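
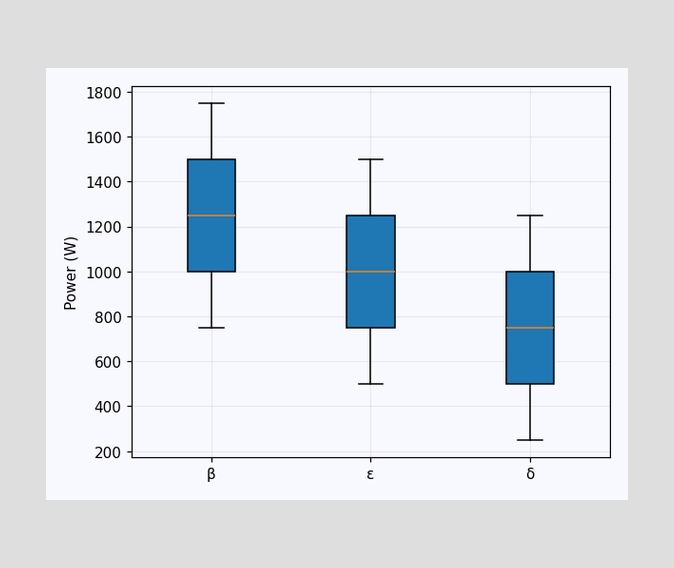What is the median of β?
The median line in the β box sits at 1250W.

1250W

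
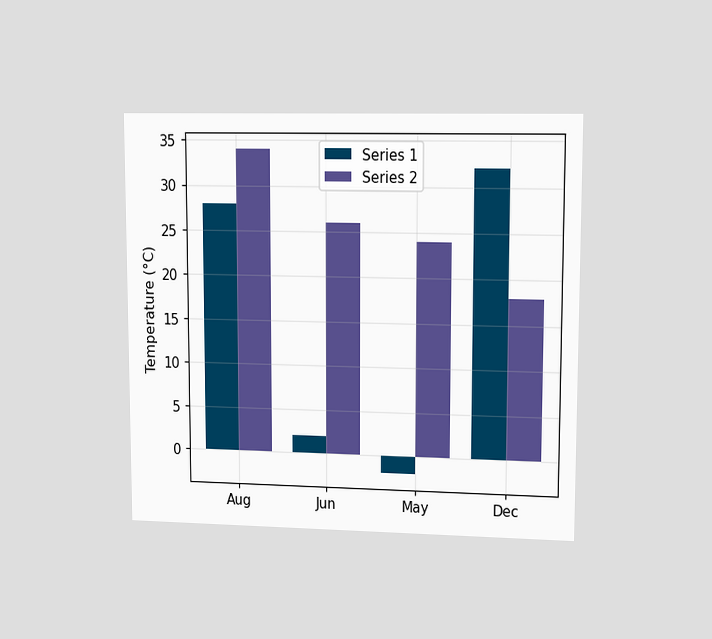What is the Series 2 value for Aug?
The chart is viewed at a slight angle. The Series 2 bar at Aug reaches 34°C on the y-axis.

34°C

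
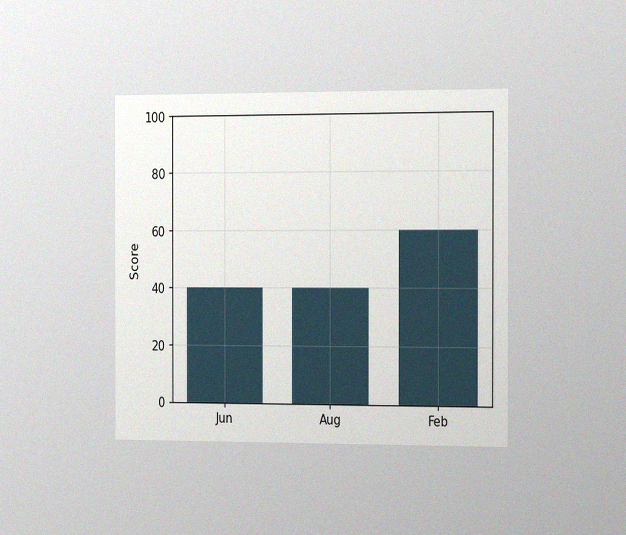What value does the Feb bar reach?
The chart is viewed slightly from the right, with some photo noise. Reading along the chart's y-axis, the Feb bar reaches 60.

60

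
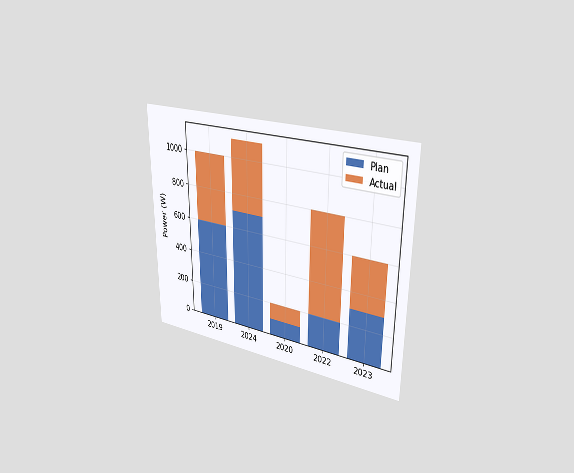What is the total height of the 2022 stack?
800W

The chart is viewed slightly from the right. The 2022 stack's top reaches 800W on the y-axis.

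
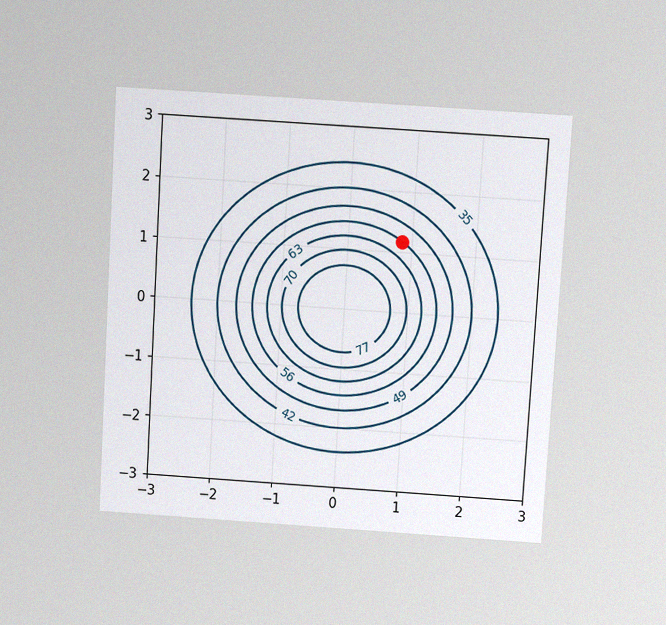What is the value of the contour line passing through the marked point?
56

The chart is tilted about 3° clockwise and viewed slightly from above, with some photo noise. The marked point sits on the contour labelled 56.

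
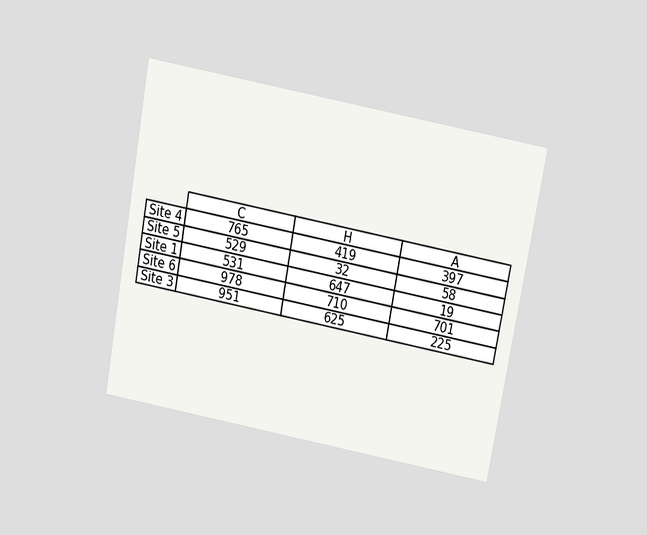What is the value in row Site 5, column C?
The chart is tilted about 10° clockwise and viewed slightly from above. The (Site 5, C) cell reads 529.

529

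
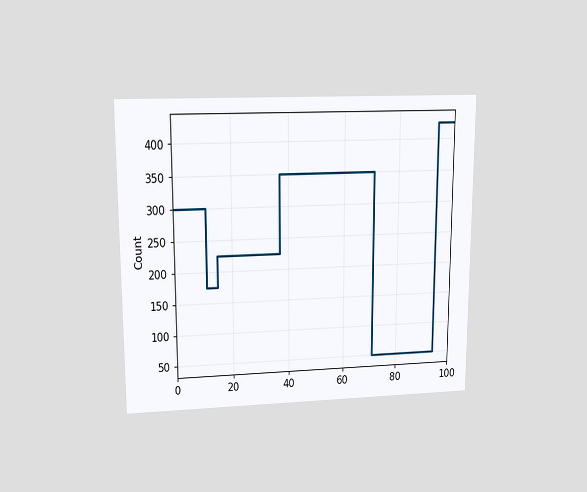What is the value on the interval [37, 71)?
The chart is viewed at a slight angle. On [37, 71) the step sits at 350.

350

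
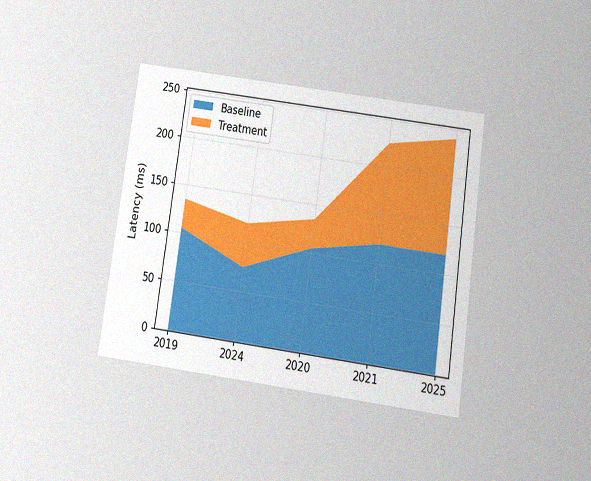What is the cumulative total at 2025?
240ms

The chart is tilted about 8° clockwise and viewed slightly from below, with some photo noise. The stacked total at 2025 reaches 240ms.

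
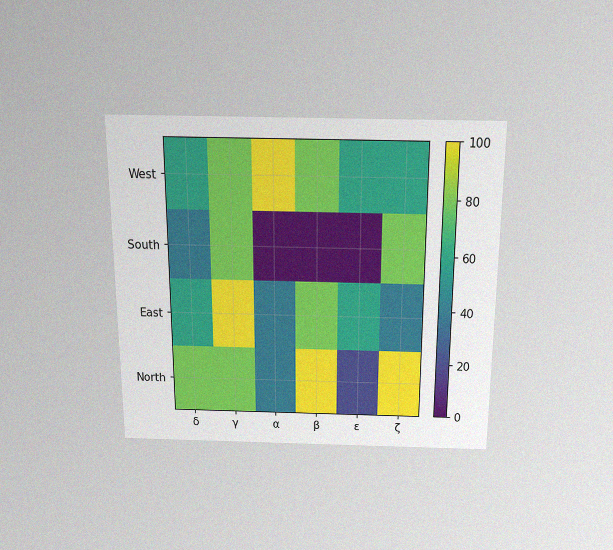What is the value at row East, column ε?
60

The chart is viewed slightly from above, with some photo noise. Matching cell (East, ε) against the colorbar gives 60.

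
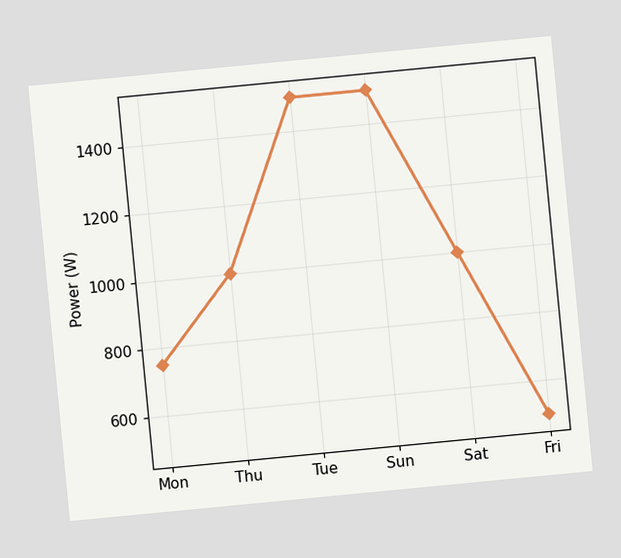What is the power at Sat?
1000W

The chart is tilted about 5° counter-clockwise. At Sat, the line is at 1000W.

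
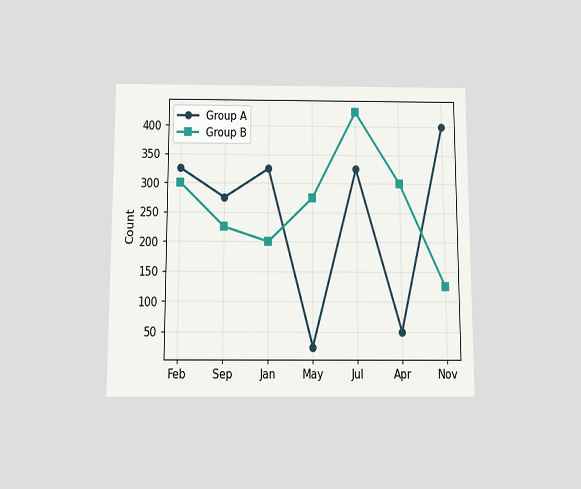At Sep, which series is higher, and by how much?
Group A, by 50

The chart is viewed slightly from below. At Sep, Group A sits above the other line by 50.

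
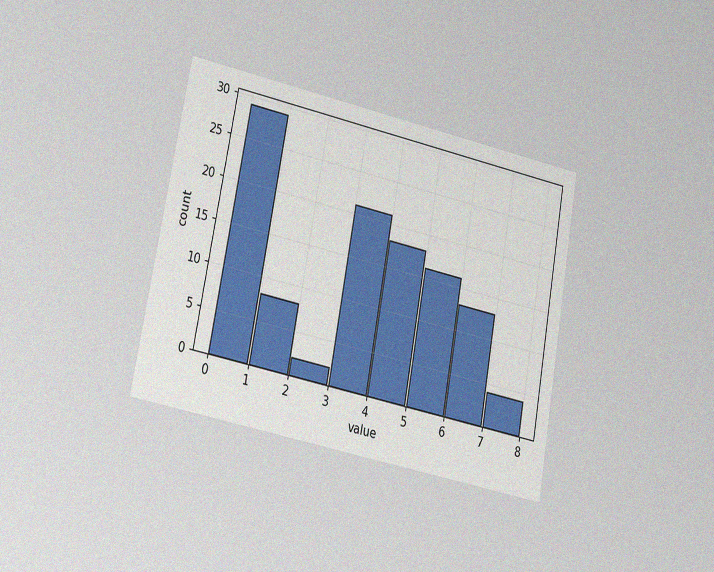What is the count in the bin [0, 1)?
The chart is tilted about 10° clockwise and viewed at a slight angle, with some photo noise. The [0, 1) bin has height 29.

29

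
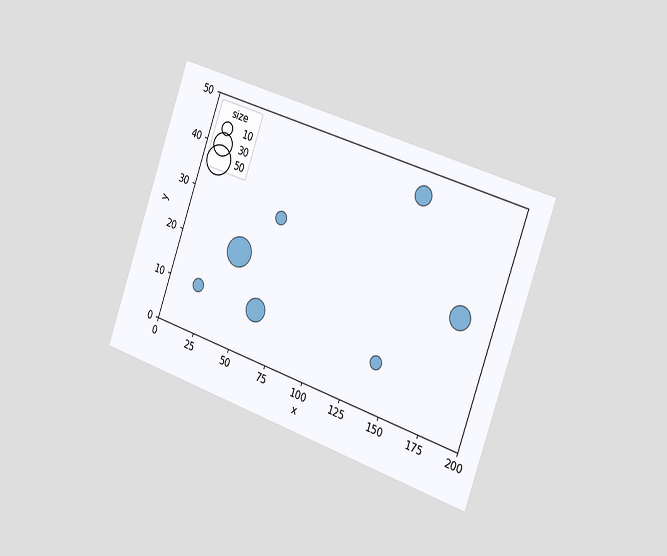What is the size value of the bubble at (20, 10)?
10

The chart is tilted about 19° clockwise and viewed slightly from the right. Matching the bubble at (20, 10) against the size legend gives 10.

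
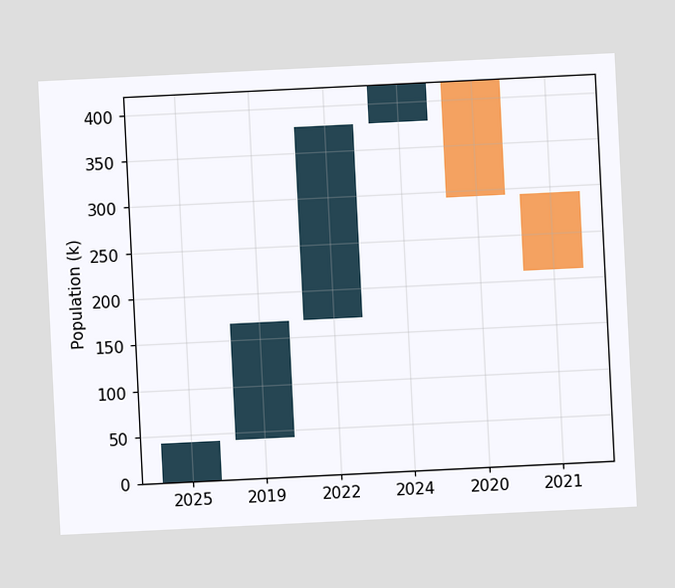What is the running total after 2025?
42k

The chart is tilted about 3° counter-clockwise. After 2025 the running total reaches 42k.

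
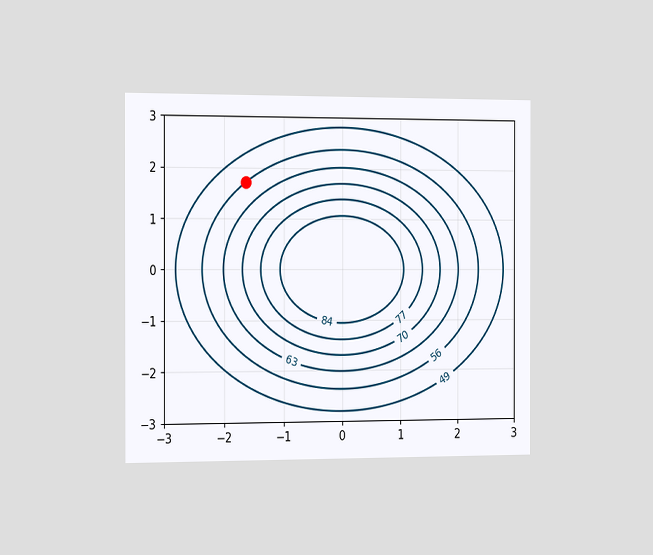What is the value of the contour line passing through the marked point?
56

The chart is viewed slightly from the left. The marked point sits on the contour labelled 56.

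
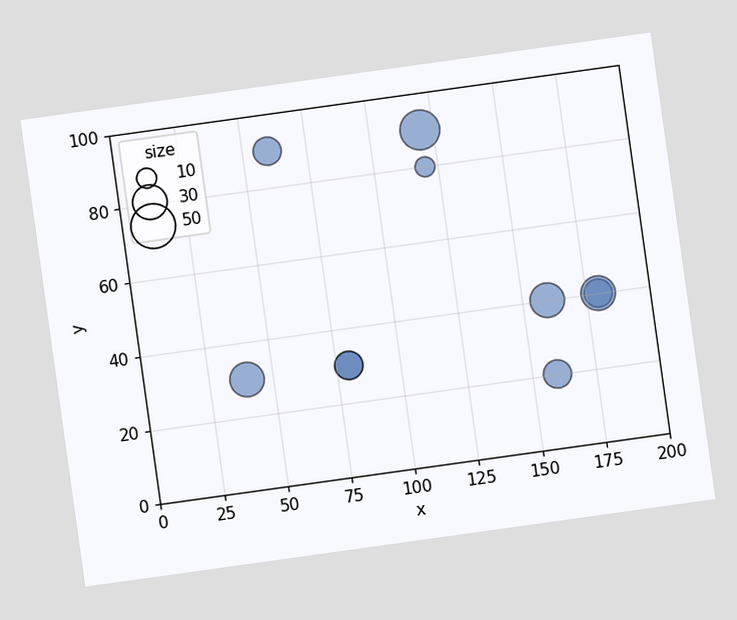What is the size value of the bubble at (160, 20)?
20

The chart is tilted about 8° counter-clockwise. Matching the bubble at (160, 20) against the size legend gives 20.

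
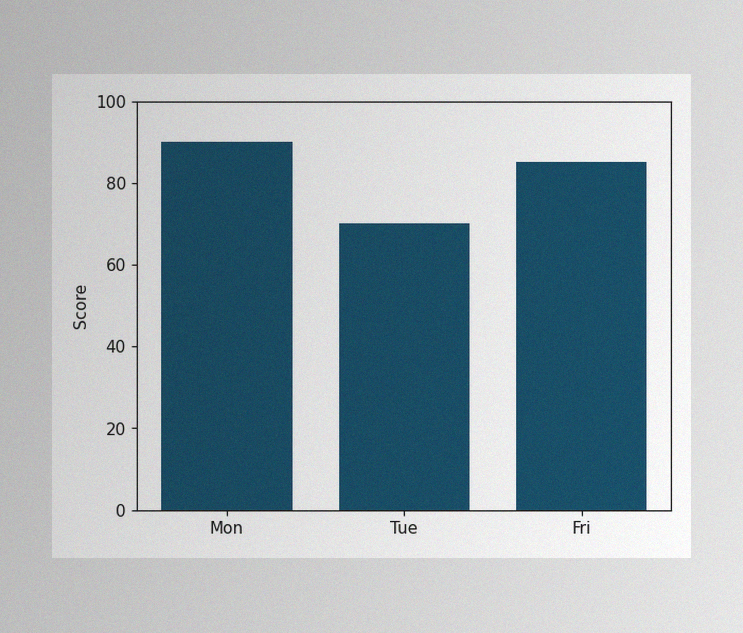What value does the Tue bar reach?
70

The image has some photo noise and uneven lighting. Reading along the chart's y-axis, the Tue bar reaches 70.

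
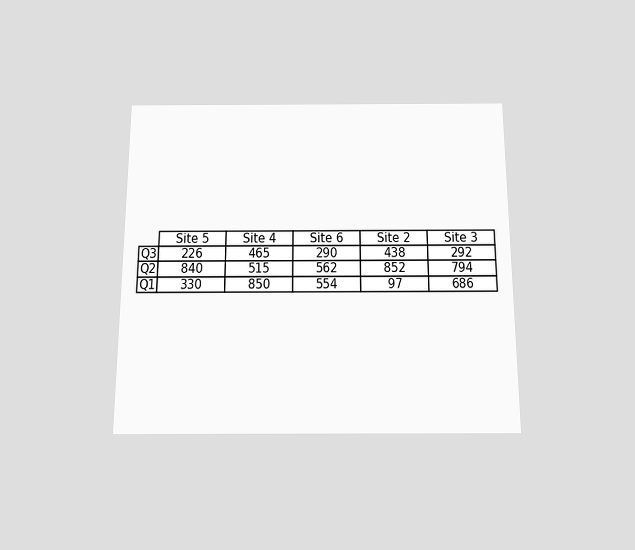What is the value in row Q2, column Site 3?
The chart is viewed slightly from below. The (Q2, Site 3) cell reads 794.

794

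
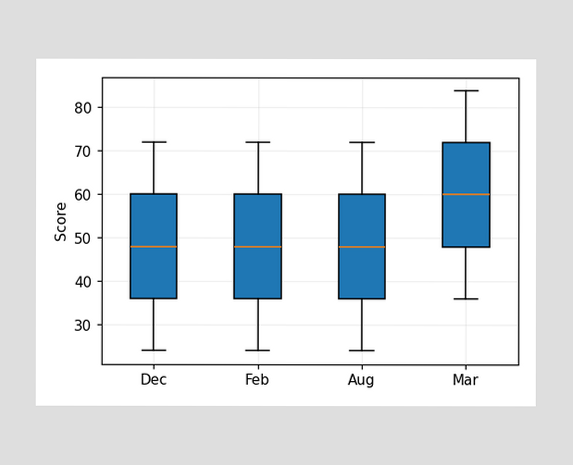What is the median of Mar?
The median line in the Mar box sits at 60.

60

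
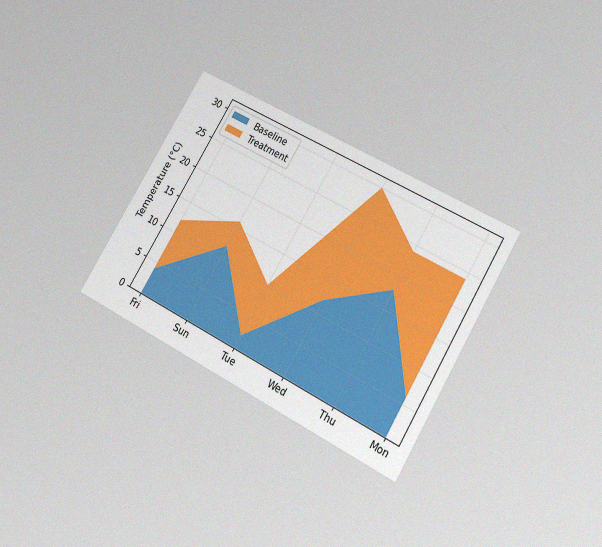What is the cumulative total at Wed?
The chart is tilted about 31° clockwise and viewed slightly from below, with some photo noise. The stacked total at Wed reaches 30°C.

30°C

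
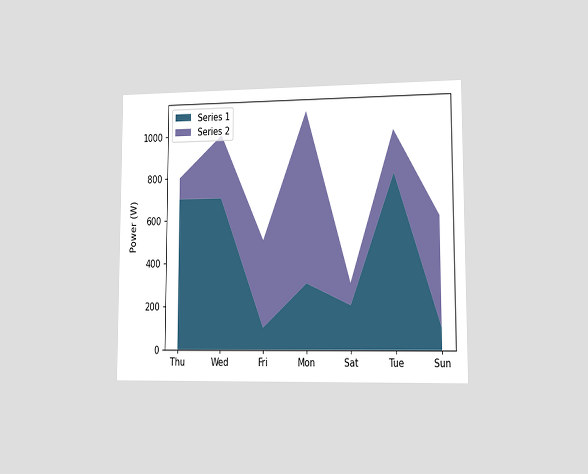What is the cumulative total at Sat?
300W

The chart is viewed at a slight angle. The stacked total at Sat reaches 300W.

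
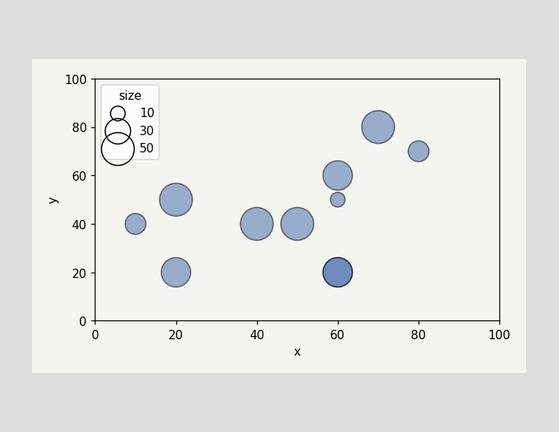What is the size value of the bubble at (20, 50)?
Matching the bubble at (20, 50) against the size legend gives 50.

50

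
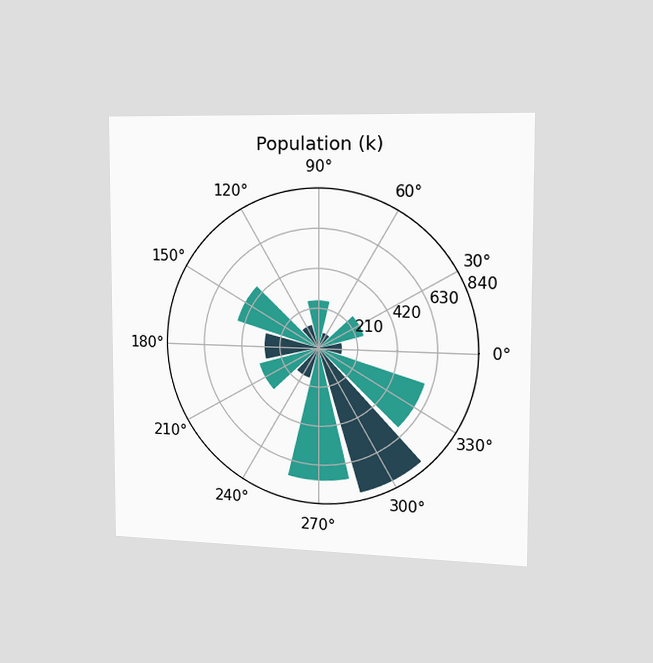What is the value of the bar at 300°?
798k

The chart is viewed slightly from the right. The bar at 300° reaches 798k on the radial axis.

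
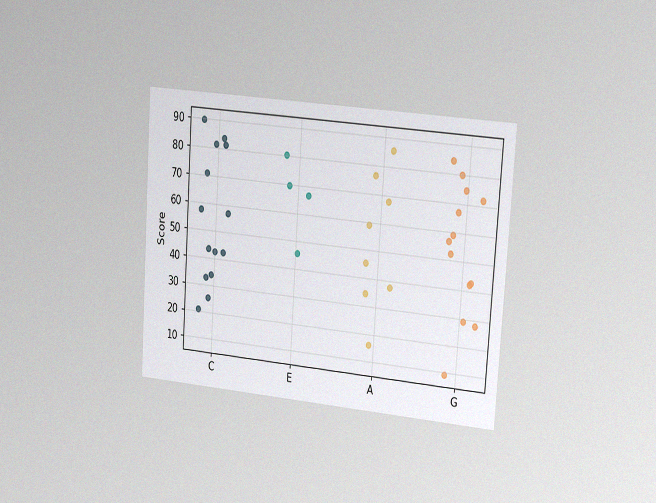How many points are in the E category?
4

The chart is tilted about 4° clockwise and viewed slightly from the right, with some photo noise. Counting the markers in the E column gives 4.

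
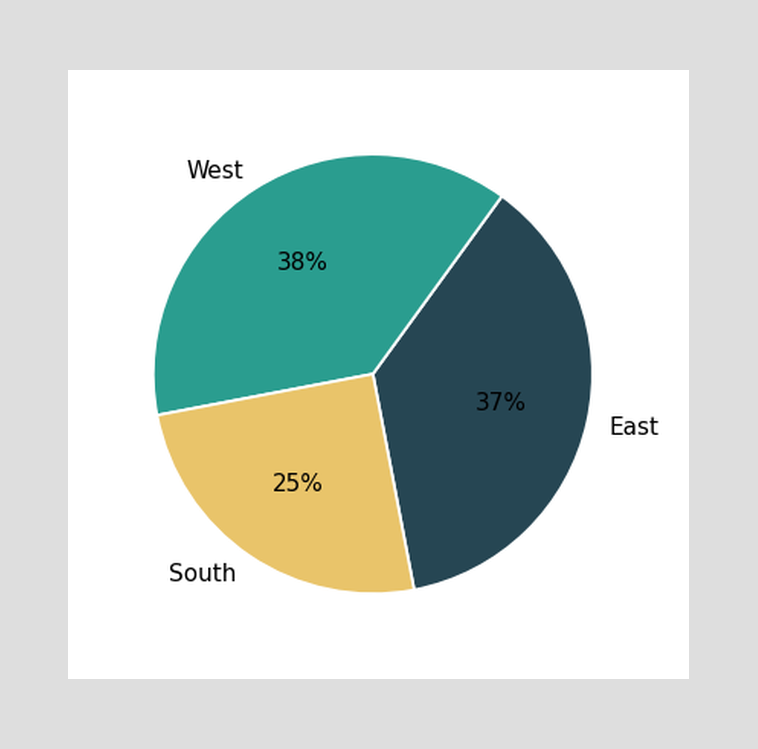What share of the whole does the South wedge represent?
25%

The South slice takes up 25% of the pie.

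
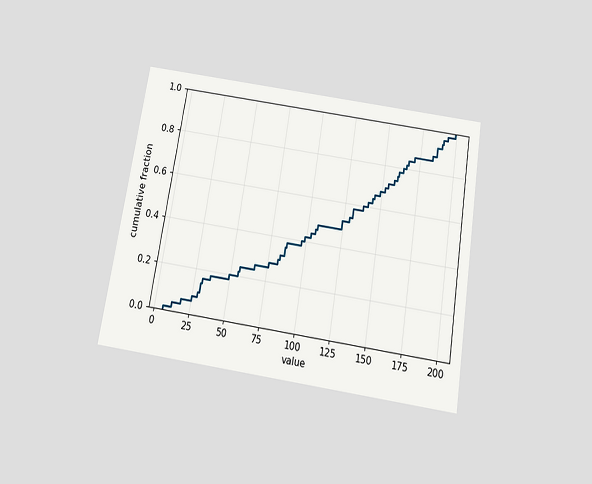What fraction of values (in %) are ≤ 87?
38%

The chart is tilted about 9° clockwise and viewed slightly from below. At x=87 the ECDF step is at 38%.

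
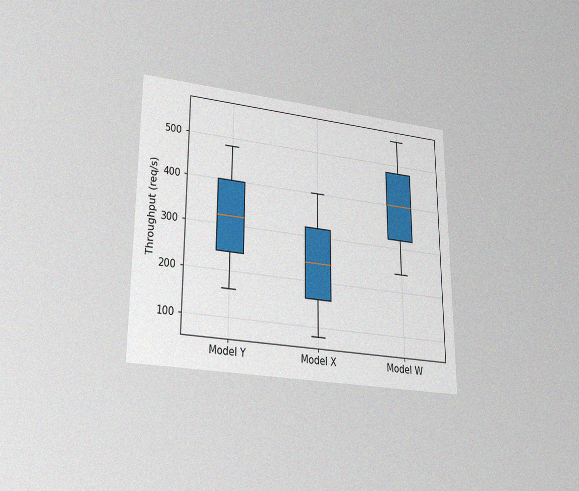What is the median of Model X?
The chart is viewed slightly from below, with some photo noise. The median line in the Model X box sits at 240req/s.

240req/s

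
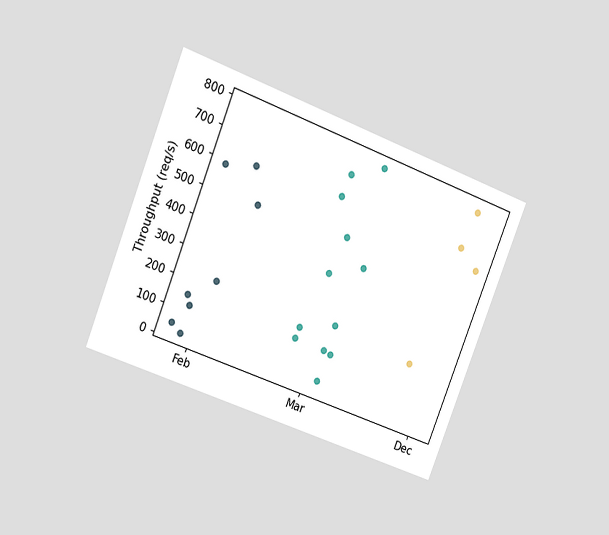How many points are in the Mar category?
12

The chart is tilted about 21° clockwise and viewed at a slight angle. Counting the markers in the Mar column gives 12.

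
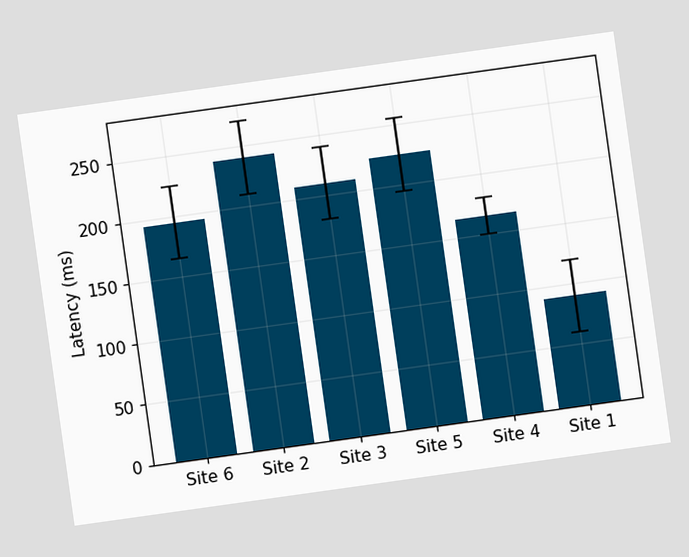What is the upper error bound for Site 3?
240ms

The chart is tilted about 8° counter-clockwise. The Site 3 bar's upper whisker reaches 240ms.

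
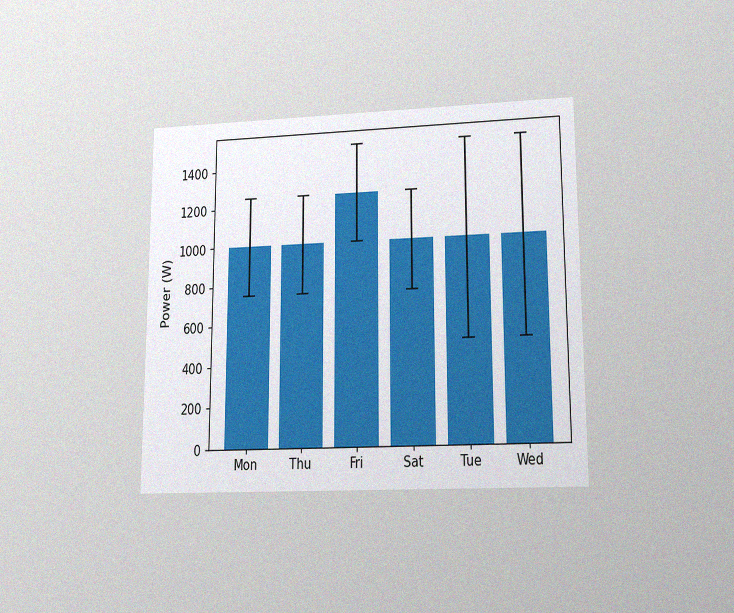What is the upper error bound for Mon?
The chart is viewed at a slight angle, with some photo noise. The Mon bar's upper whisker reaches 1250W.

1250W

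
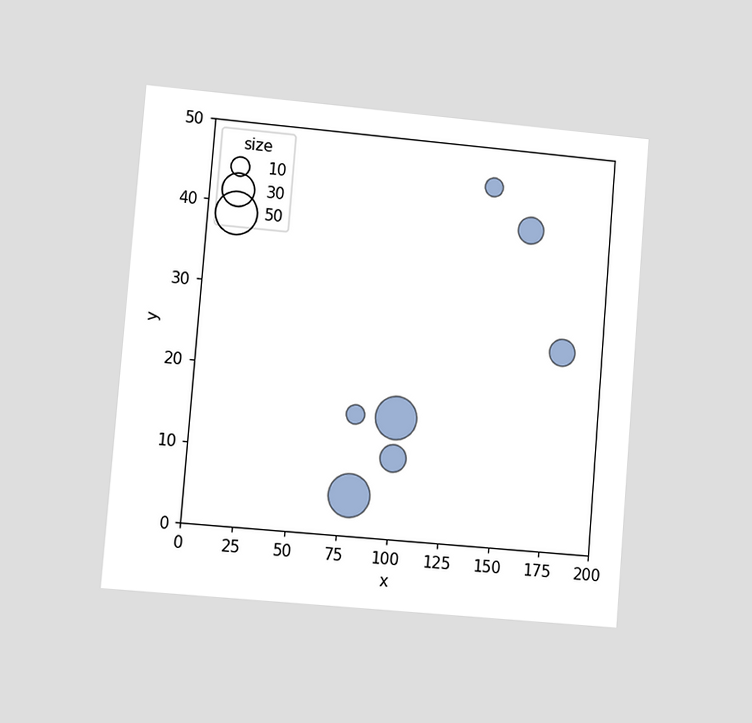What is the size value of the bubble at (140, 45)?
10

The chart is tilted about 5° clockwise and viewed at a slight angle. Matching the bubble at (140, 45) against the size legend gives 10.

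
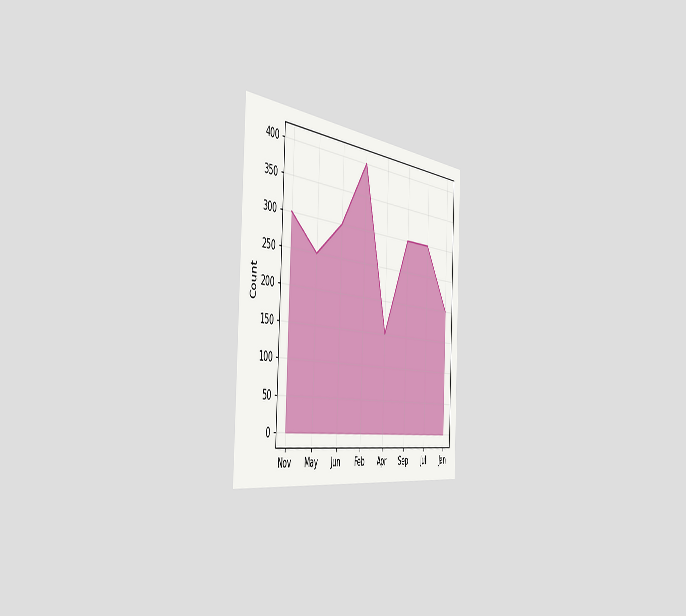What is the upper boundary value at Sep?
300

The chart is tilted about 3° clockwise and viewed slightly from the left. At Sep the upper boundary is at 300.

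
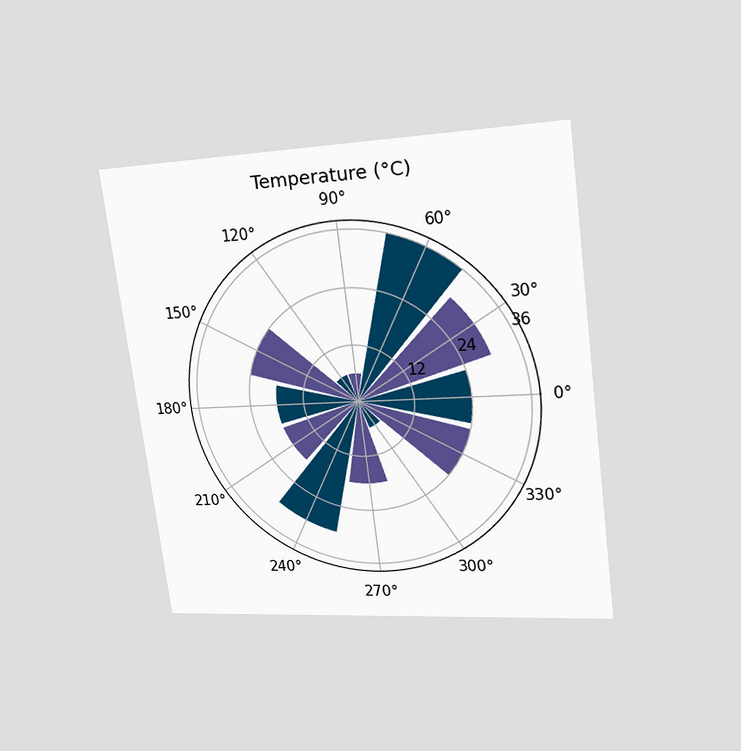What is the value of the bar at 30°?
The chart is tilted about 7° counter-clockwise and viewed at a slight angle. The bar at 30° reaches 30°C on the radial axis.

30°C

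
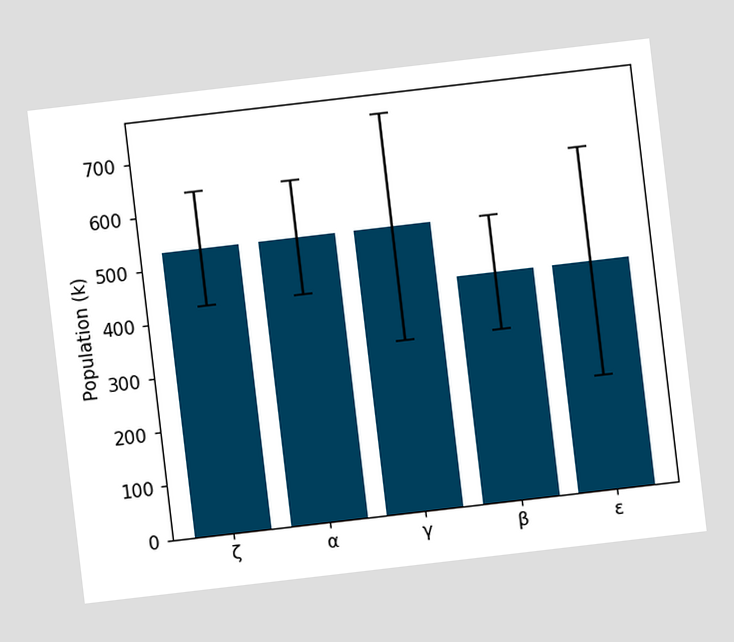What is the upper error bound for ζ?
636k

The chart is tilted about 7° counter-clockwise. The ζ bar's upper whisker reaches 636k.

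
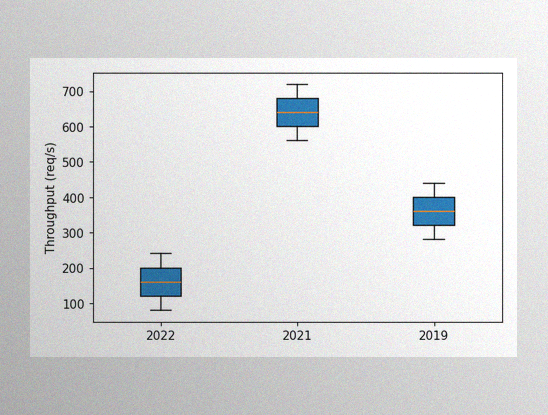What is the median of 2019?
360req/s

The image has some photo noise and uneven lighting. The median line in the 2019 box sits at 360req/s.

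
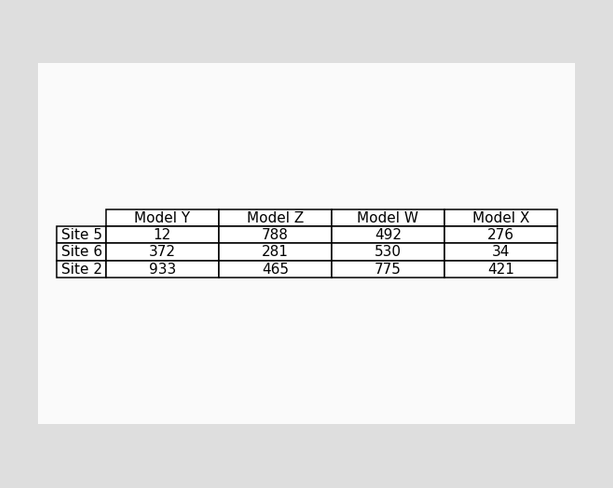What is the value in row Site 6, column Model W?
530

The (Site 6, Model W) cell reads 530.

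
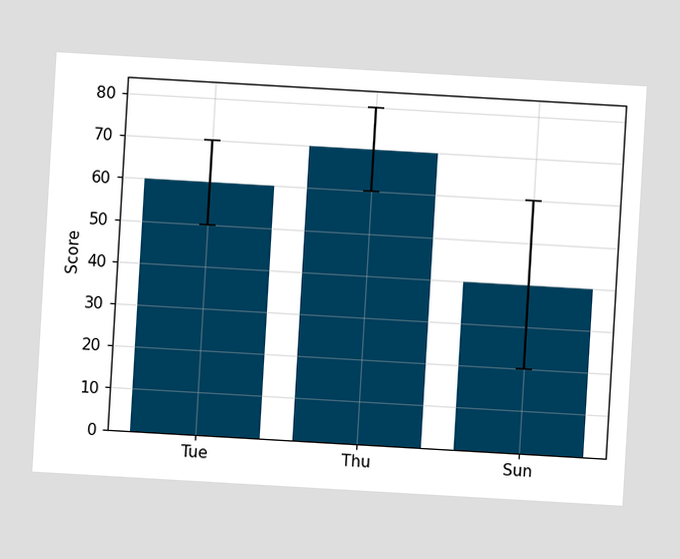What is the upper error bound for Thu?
The chart is tilted about 3° clockwise. The Thu bar's upper whisker reaches 80.

80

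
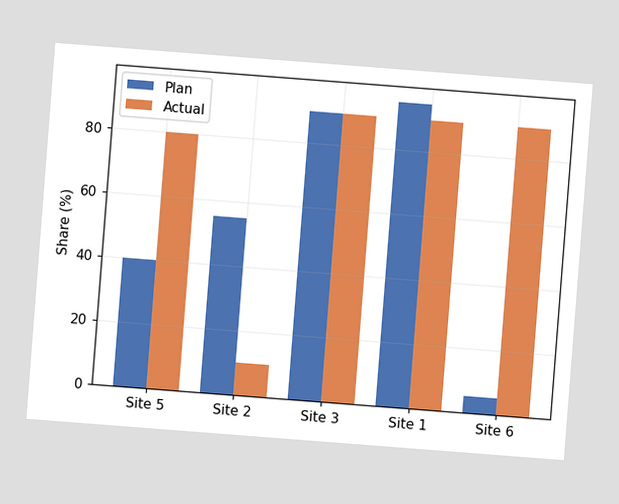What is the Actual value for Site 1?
The chart is tilted about 4° clockwise. The Actual bar at Site 1 reaches 90% on the y-axis.

90%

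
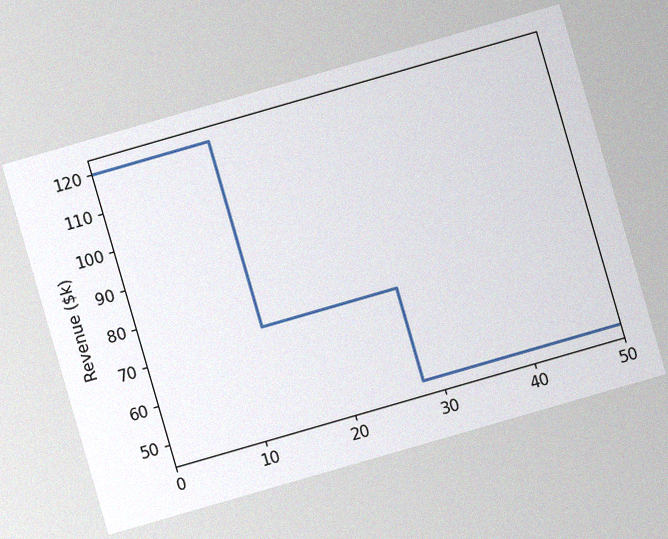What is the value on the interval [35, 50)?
$48k

The chart is tilted about 16° counter-clockwise, with some photo noise. On [35, 50) the step sits at $48k.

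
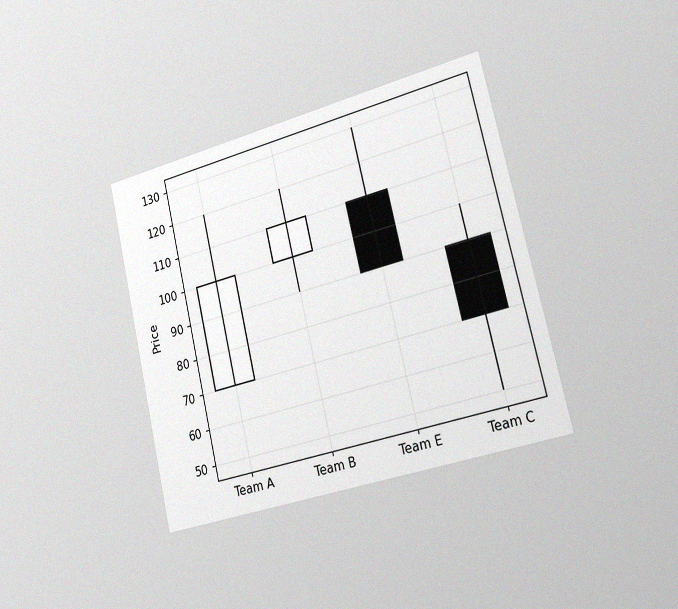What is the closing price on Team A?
100

The chart is tilted about 13° counter-clockwise and viewed slightly from the right, with some photo noise. The Team A candle closes at 100.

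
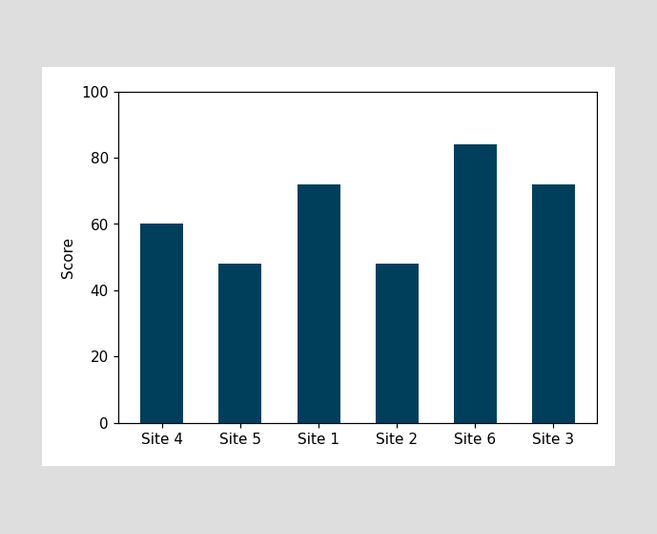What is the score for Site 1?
Reading along the chart's y-axis, the Site 1 bar reaches 72.

72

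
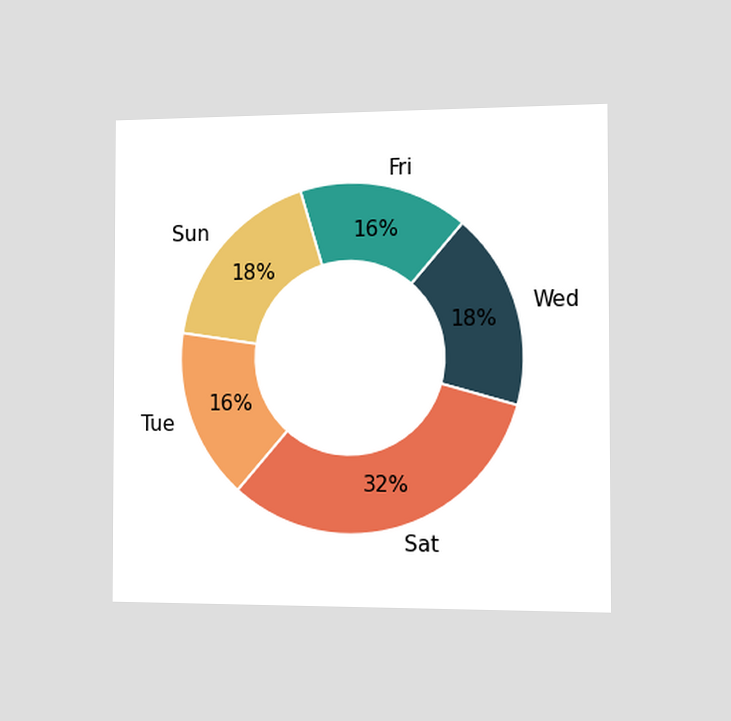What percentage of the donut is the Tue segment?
The chart is viewed slightly from the right. The Tue segment takes up 16% of the ring.

16%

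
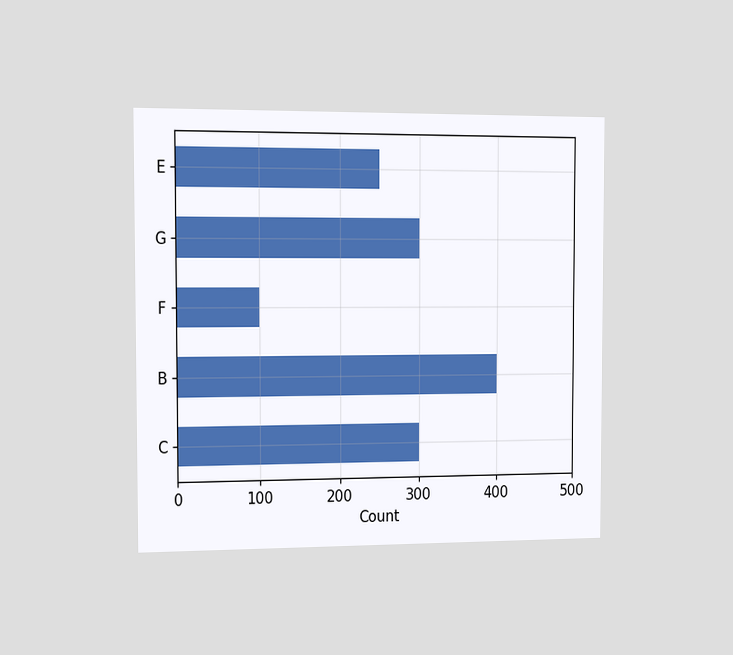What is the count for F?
The chart is viewed slightly from the left. Reading along the chart's x-axis, the F bar reaches 100.

100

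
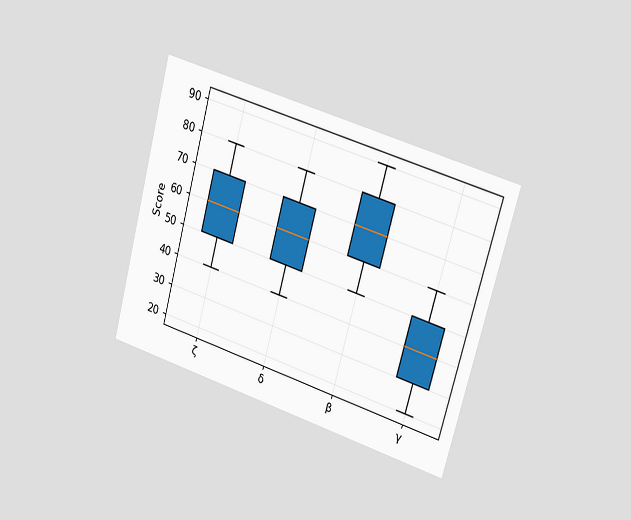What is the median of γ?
The chart is tilted about 16° clockwise and viewed slightly from the right. The median line in the γ box sits at 40.

40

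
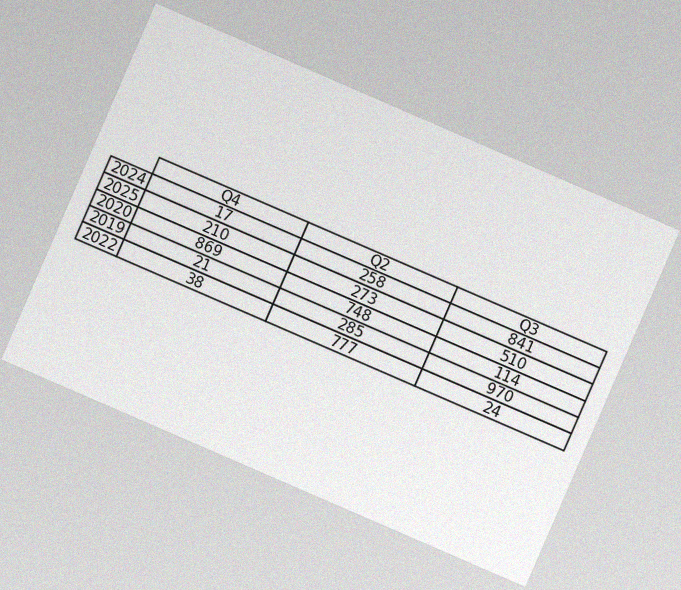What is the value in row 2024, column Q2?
The chart is tilted about 23° clockwise, with some photo noise. The (2024, Q2) cell reads 258.

258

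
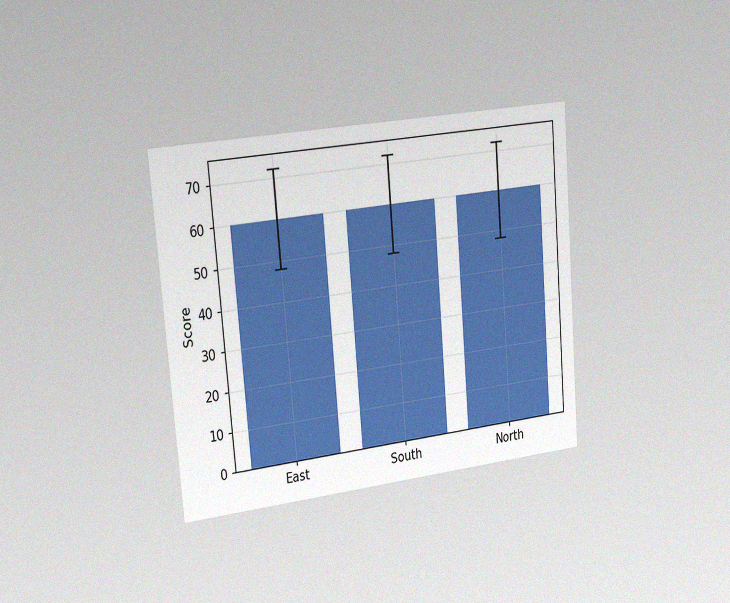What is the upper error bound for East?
The chart is tilted about 5° counter-clockwise and viewed slightly from the left, with some photo noise. The East bar's upper whisker reaches 72.

72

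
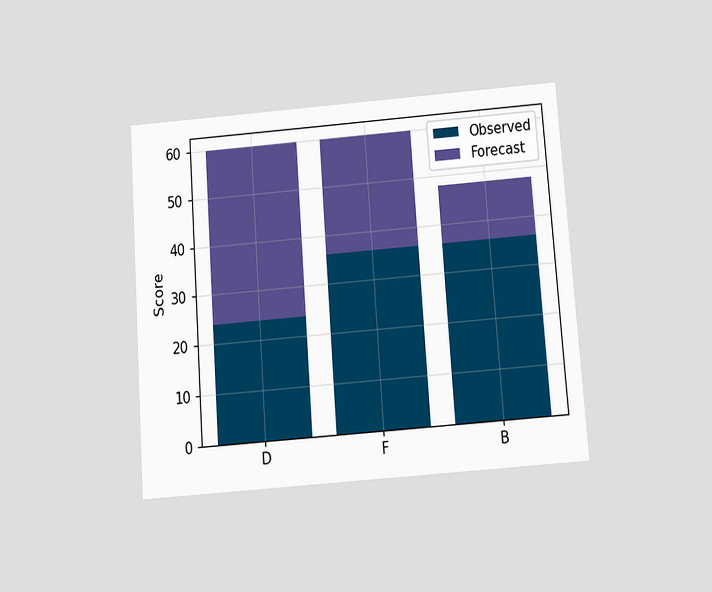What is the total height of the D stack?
The chart is tilted about 4° counter-clockwise and viewed slightly from below. The D stack's top reaches 60 on the y-axis.

60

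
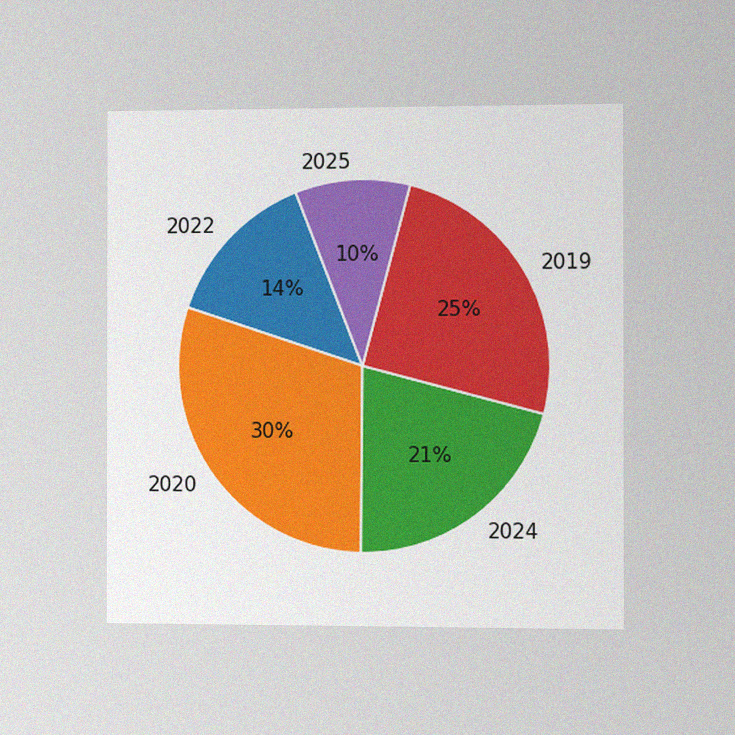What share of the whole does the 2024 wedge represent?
21%

The chart is viewed slightly from the right, with some photo noise. The 2024 slice takes up 21% of the pie.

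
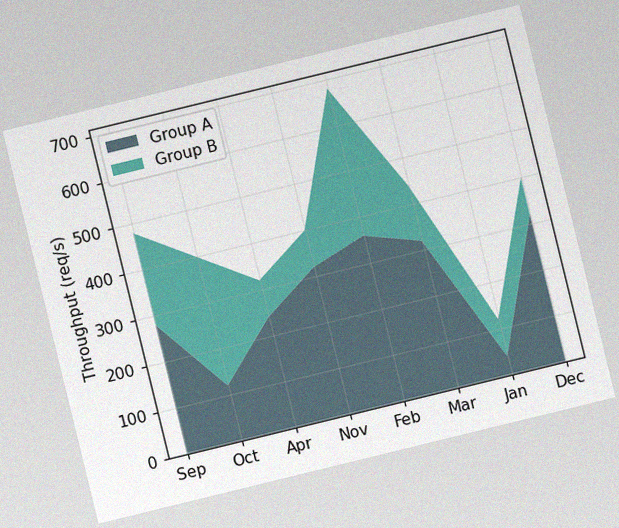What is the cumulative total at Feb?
The chart is tilted about 14° counter-clockwise, with some photo noise. The stacked total at Feb reaches 680req/s.

680req/s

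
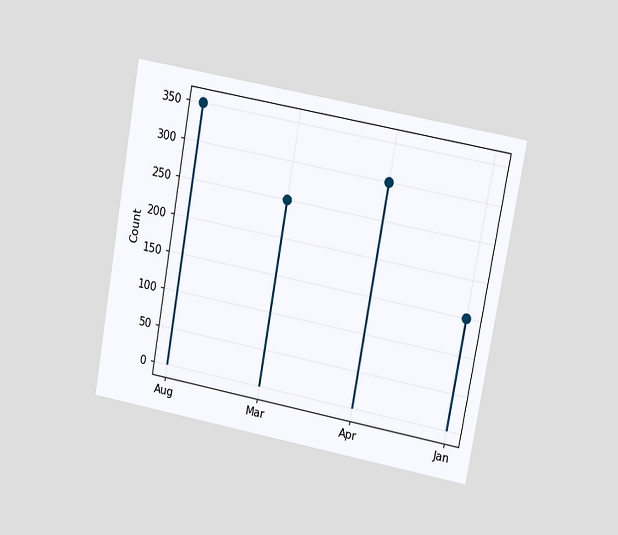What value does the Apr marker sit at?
300

The chart is tilted about 10° clockwise and viewed at a slight angle. The Apr marker sits at 300.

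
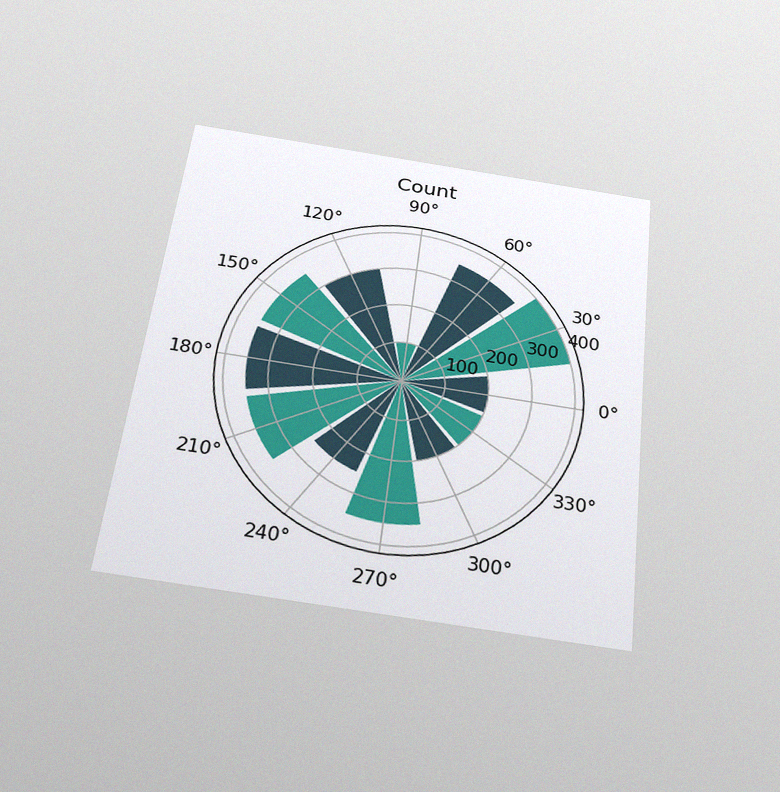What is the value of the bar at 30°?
400

The chart is tilted about 7° clockwise and viewed slightly from below, with some photo noise. The bar at 30° reaches 400 on the radial axis.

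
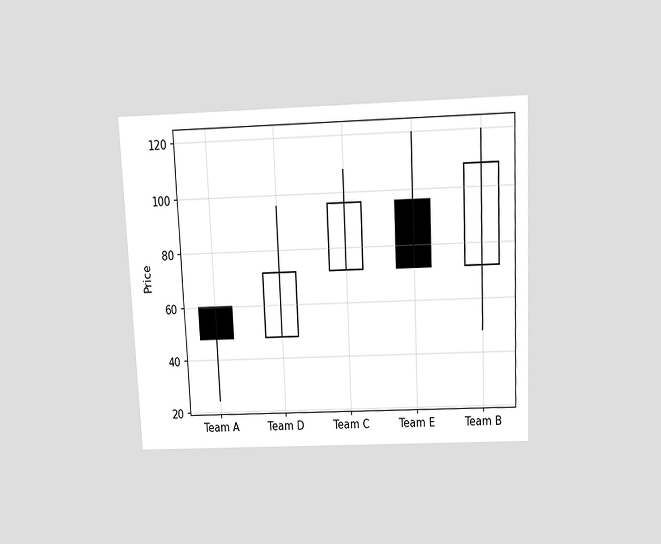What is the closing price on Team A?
The chart is tilted about 3° counter-clockwise and viewed slightly from above. The Team A candle closes at 48.

48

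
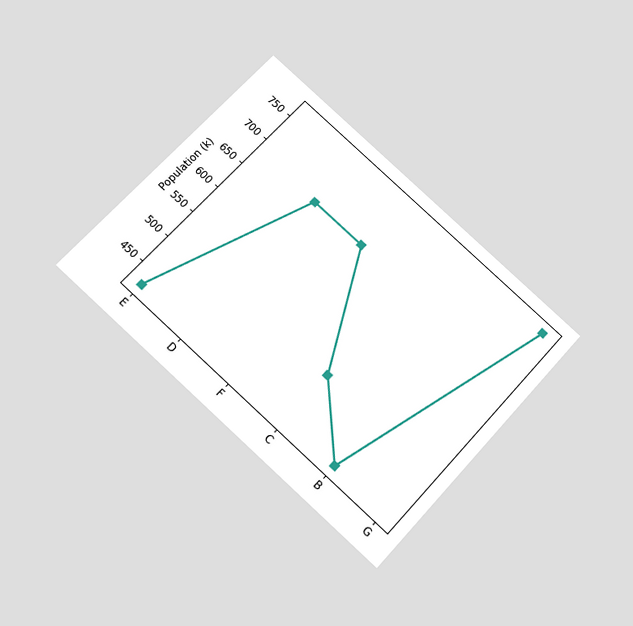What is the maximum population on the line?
765k

The chart is tilted about 42° clockwise and viewed slightly from below. The highest point is at G, and reading across to the y-axis gives 765k.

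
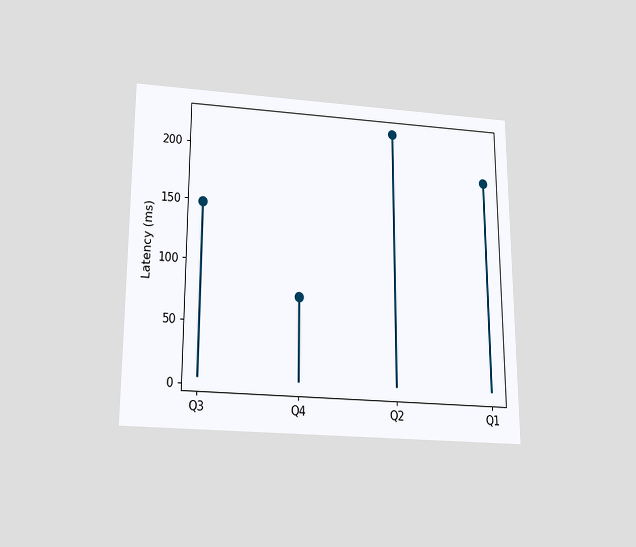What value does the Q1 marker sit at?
185ms

The chart is viewed slightly from below. The Q1 marker sits at 185ms.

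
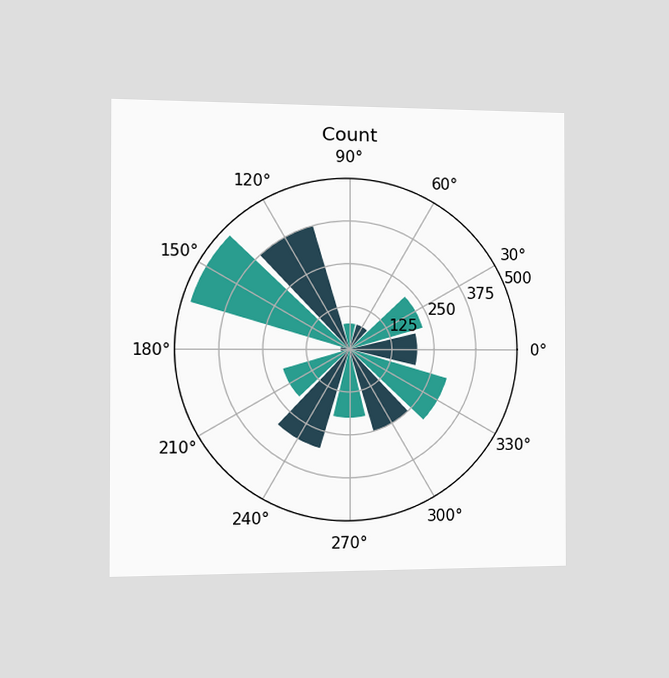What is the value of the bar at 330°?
300

The chart is viewed slightly from the left. The bar at 330° reaches 300 on the radial axis.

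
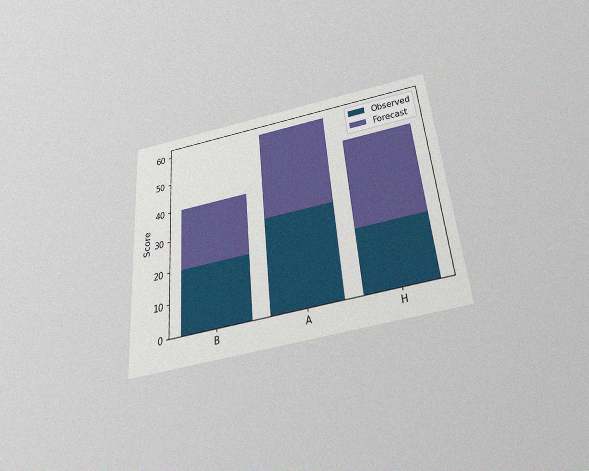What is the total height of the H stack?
The chart is tilted about 5° counter-clockwise and viewed slightly from below, with some photo noise. The H stack's top reaches 50 on the y-axis.

50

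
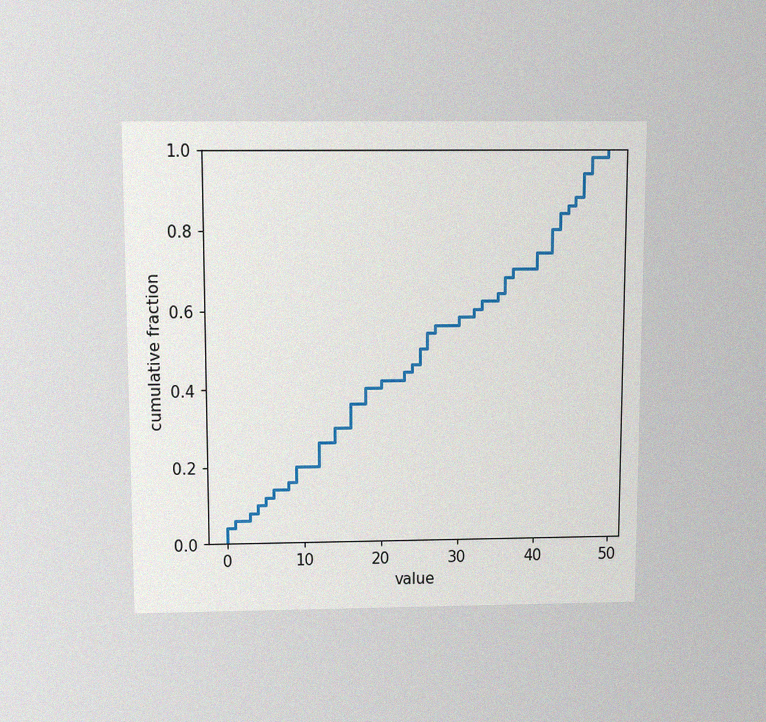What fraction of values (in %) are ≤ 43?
84%

The chart is viewed slightly from above, with some photo noise. At x=43 the ECDF step is at 84%.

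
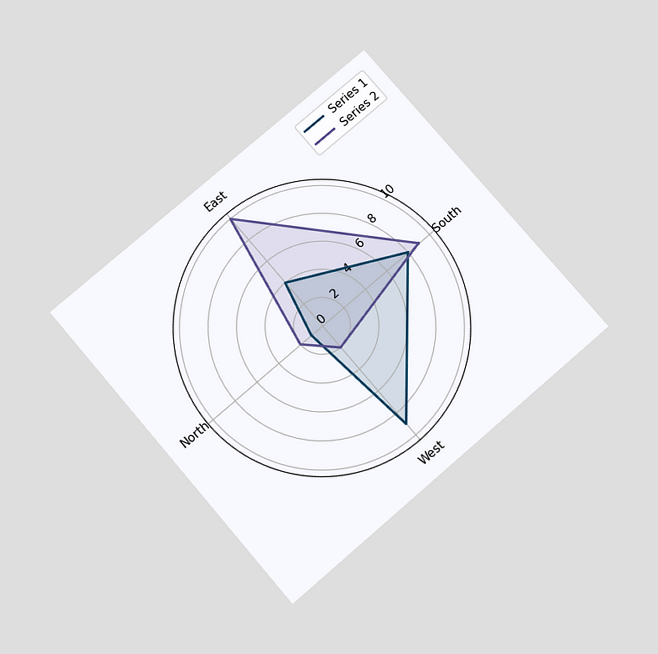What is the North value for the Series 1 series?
1

The chart is tilted about 41° counter-clockwise and viewed slightly from below. On the North axis, Series 1 reaches 1.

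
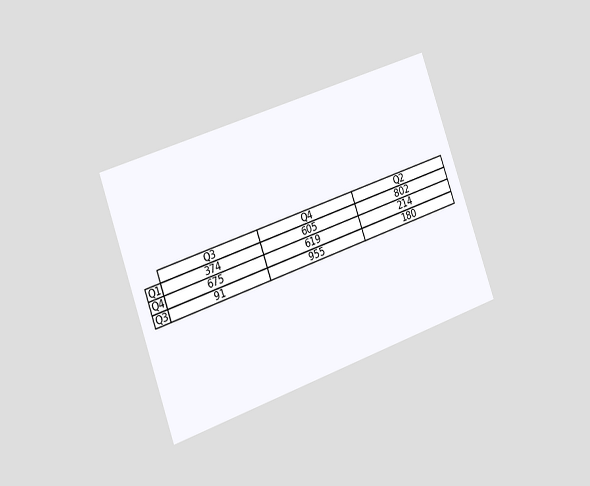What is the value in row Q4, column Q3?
675

The chart is tilted about 19° counter-clockwise and viewed slightly from the left. The (Q4, Q3) cell reads 675.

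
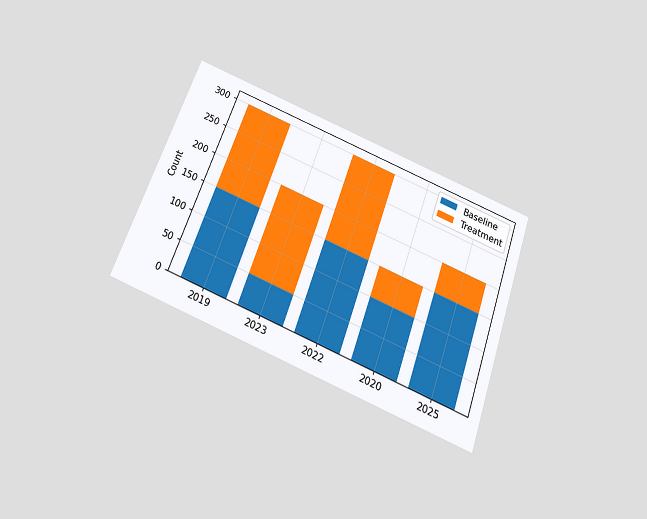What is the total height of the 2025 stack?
200

The chart is tilted about 19° clockwise and viewed slightly from below. The 2025 stack's top reaches 200 on the y-axis.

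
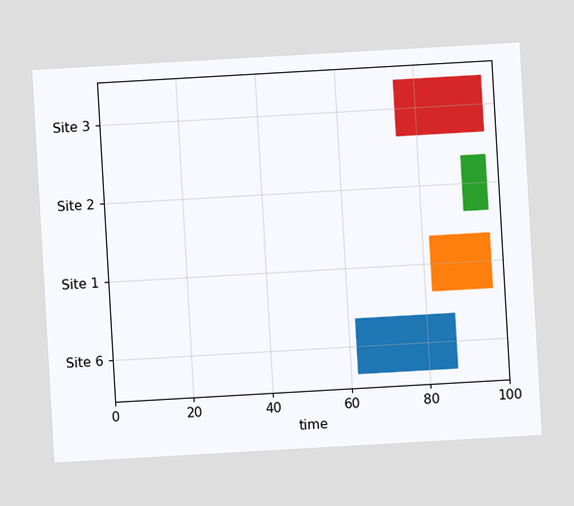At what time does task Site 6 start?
The chart is tilted about 3° counter-clockwise. The Site 6 bar begins at t=62.

62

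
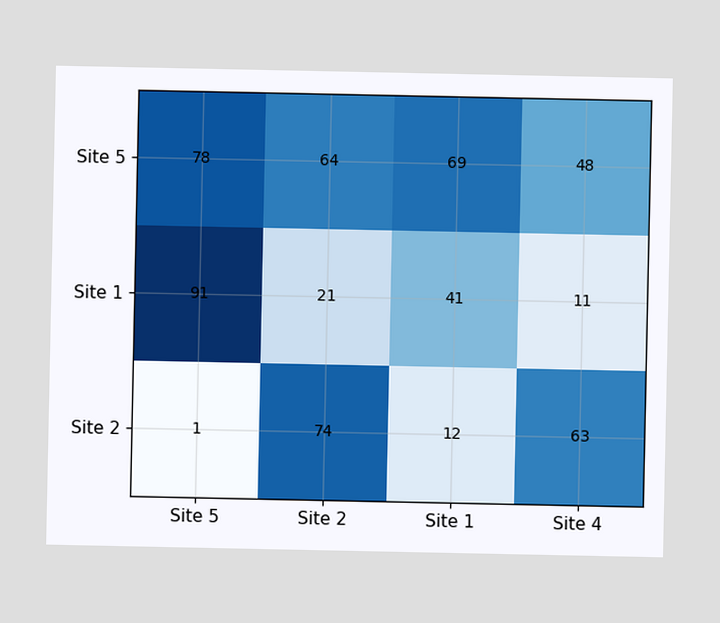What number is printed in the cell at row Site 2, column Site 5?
The (Site 2, Site 5) cell reads 1.

1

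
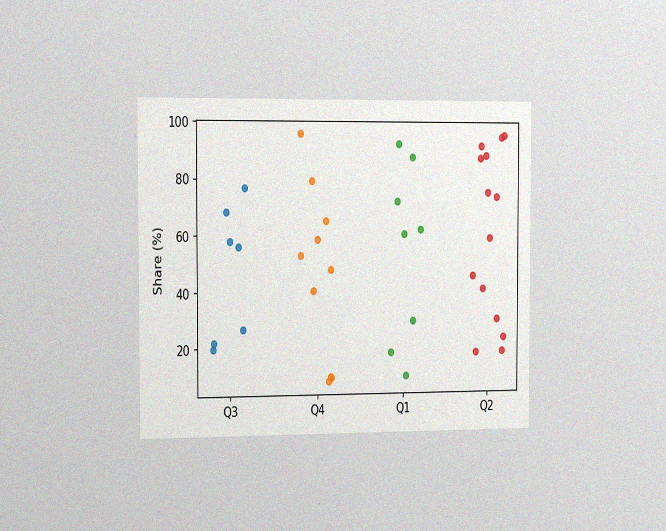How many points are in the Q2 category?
The chart is viewed slightly from the left, with some photo noise. Counting the markers in the Q2 column gives 14.

14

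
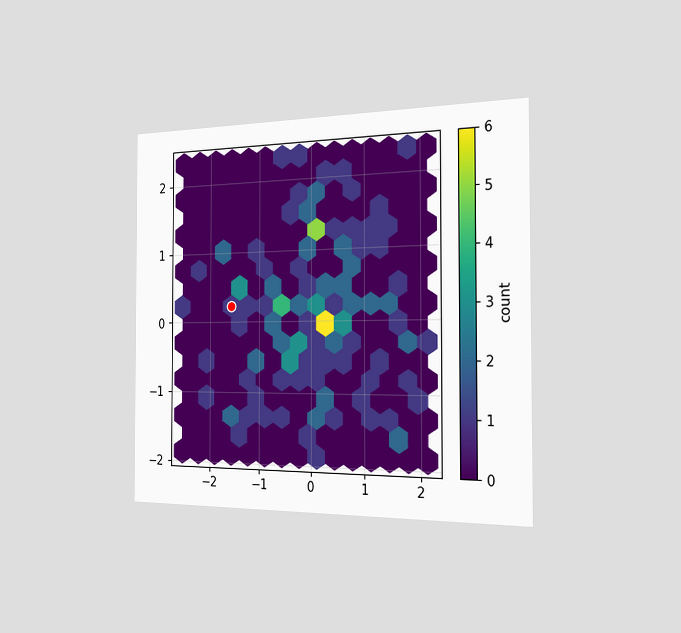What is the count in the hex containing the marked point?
1

The chart is viewed slightly from the right. The marked hex reads 1 on the colorbar.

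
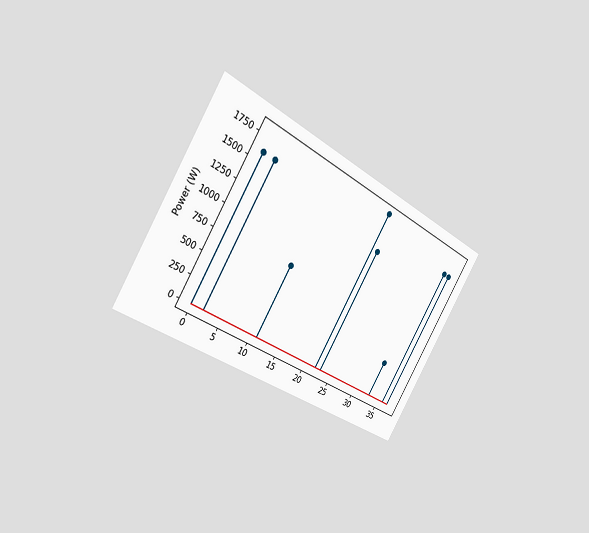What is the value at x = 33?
400W

The chart is tilted about 31° clockwise and viewed slightly from the left. The stem at x=33 reaches 400W.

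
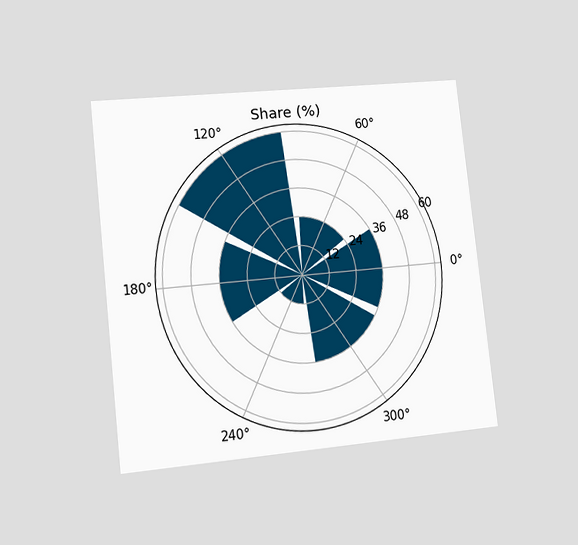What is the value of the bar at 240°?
12%

The chart is tilted about 6° counter-clockwise and viewed slightly from the left. The bar at 240° reaches 12% on the radial axis.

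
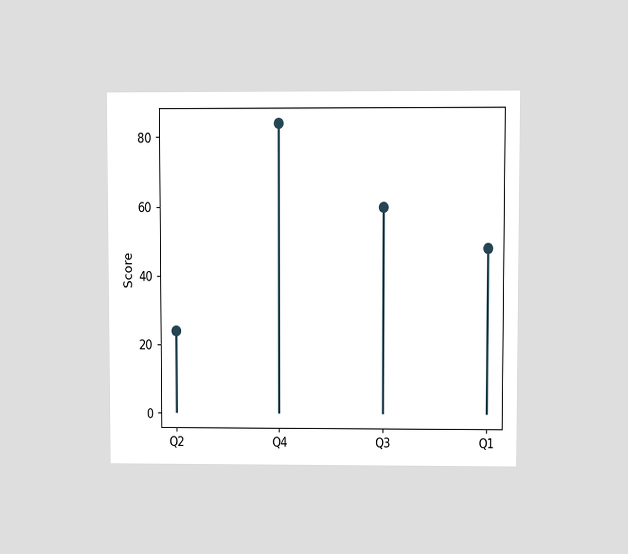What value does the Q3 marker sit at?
The chart is viewed at a slight angle. The Q3 marker sits at 60.

60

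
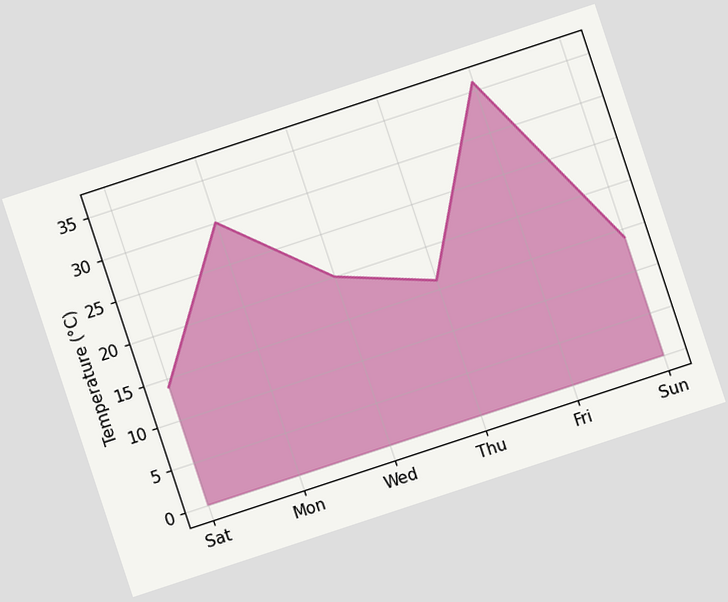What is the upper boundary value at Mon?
The chart is tilted about 18° counter-clockwise. At Mon the upper boundary is at 30°C.

30°C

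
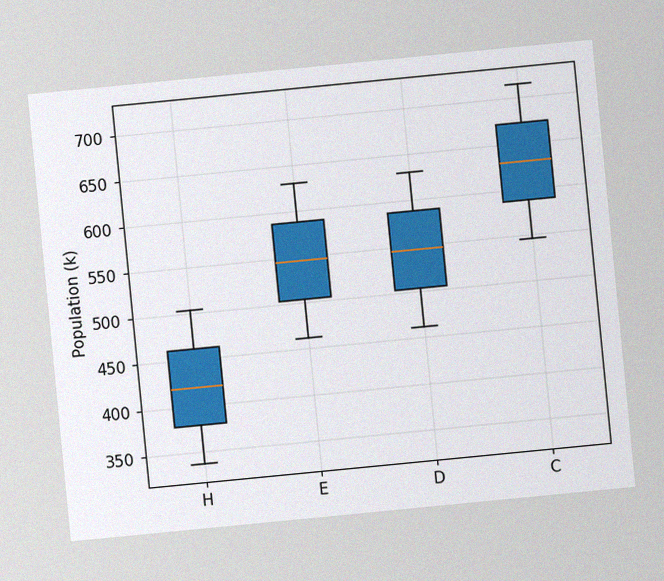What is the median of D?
The chart is tilted about 6° counter-clockwise, with some photo noise. The median line in the D box sits at 546k.

546k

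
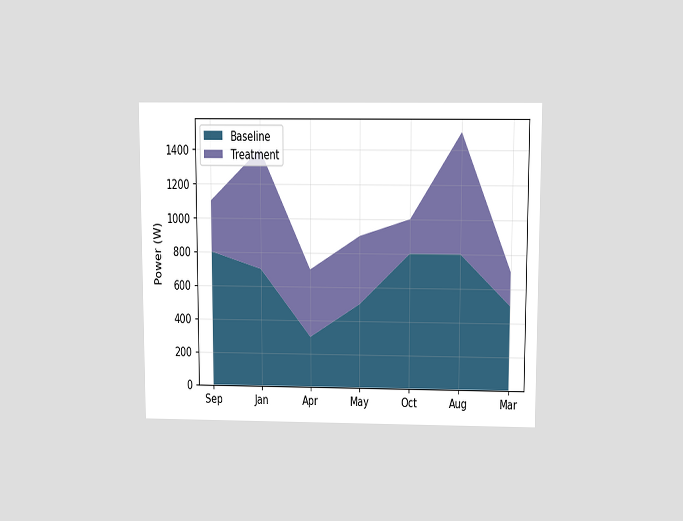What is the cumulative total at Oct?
1000W

The chart is viewed slightly from above. The stacked total at Oct reaches 1000W.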